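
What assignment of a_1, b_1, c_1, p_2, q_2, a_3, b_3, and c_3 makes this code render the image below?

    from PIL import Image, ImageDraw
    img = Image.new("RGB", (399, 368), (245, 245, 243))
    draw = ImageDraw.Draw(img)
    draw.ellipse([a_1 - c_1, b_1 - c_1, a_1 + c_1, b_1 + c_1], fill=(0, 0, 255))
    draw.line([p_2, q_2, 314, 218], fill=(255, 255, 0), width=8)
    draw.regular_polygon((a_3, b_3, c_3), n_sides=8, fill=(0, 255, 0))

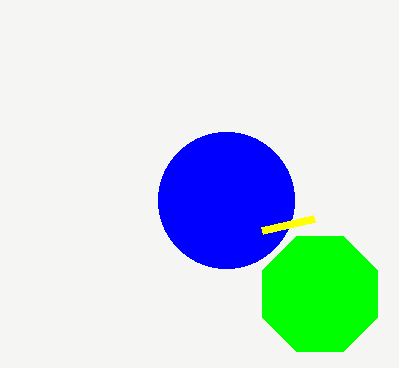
a_1 = 226, b_1 = 200, c_1 = 68, p_2 = 262, q_2 = 230, a_3 = 320, b_3 = 294, c_3 = 62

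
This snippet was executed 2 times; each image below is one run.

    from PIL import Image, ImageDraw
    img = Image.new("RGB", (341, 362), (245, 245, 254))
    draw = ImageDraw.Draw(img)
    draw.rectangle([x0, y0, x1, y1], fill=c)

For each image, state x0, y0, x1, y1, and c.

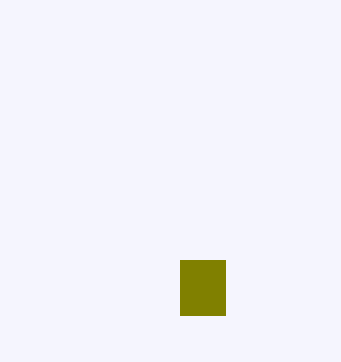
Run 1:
x0 = 180; y0 = 260; x1 = 225; y1 = 315; c = 'olive'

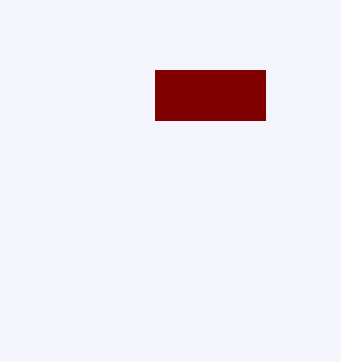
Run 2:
x0 = 155
y0 = 70
x1 = 265
y1 = 120
c = 'maroon'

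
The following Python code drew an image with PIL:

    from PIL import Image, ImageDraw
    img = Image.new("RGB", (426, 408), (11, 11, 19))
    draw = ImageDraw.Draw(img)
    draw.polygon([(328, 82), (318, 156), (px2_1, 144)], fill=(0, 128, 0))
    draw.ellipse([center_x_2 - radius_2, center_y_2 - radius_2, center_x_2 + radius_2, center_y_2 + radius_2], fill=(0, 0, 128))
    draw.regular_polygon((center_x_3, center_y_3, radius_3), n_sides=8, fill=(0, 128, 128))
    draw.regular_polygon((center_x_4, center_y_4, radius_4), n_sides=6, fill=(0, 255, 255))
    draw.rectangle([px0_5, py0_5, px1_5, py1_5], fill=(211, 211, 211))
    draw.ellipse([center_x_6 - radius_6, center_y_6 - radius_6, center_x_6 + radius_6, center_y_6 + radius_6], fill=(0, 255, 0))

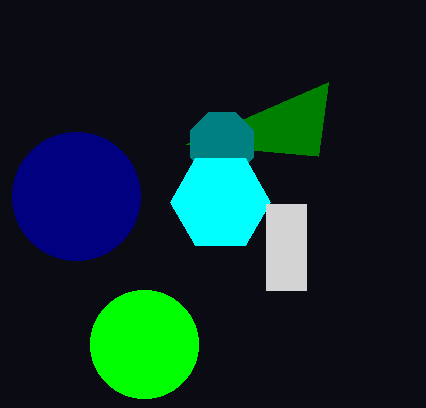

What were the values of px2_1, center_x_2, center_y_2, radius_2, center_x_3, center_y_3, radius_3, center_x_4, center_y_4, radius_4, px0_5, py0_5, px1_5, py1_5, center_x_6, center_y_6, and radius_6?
px2_1 = 186; center_x_2 = 76; center_y_2 = 196; radius_2 = 64; center_x_3 = 222; center_y_3 = 144; radius_3 = 34; center_x_4 = 220; center_y_4 = 202; radius_4 = 50; px0_5 = 266; py0_5 = 204; px1_5 = 306; py1_5 = 290; center_x_6 = 144; center_y_6 = 344; radius_6 = 54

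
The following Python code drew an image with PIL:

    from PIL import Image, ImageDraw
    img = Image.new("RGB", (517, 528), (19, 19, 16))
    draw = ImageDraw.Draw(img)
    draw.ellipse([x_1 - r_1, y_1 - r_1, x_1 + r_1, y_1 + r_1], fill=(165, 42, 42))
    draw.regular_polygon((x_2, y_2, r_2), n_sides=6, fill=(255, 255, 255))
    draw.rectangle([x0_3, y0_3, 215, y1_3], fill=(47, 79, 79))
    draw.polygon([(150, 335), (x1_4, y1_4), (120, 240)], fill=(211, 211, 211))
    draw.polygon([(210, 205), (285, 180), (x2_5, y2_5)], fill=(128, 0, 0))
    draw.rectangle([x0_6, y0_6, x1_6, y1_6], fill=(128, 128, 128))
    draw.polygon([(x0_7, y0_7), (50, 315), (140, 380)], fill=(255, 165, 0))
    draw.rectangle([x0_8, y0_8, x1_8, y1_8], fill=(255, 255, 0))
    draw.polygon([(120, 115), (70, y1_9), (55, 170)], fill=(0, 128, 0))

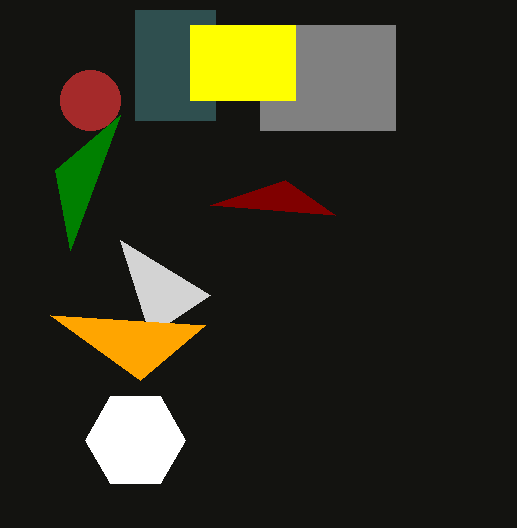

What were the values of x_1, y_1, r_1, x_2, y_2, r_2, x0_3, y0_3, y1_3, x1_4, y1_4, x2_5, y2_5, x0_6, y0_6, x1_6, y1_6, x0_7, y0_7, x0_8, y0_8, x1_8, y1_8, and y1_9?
x_1 = 90
y_1 = 100
r_1 = 30
x_2 = 135
y_2 = 440
r_2 = 50
x0_3 = 135
y0_3 = 10
y1_3 = 120
x1_4 = 210
y1_4 = 295
x2_5 = 335
y2_5 = 215
x0_6 = 260
y0_6 = 25
x1_6 = 395
y1_6 = 130
x0_7 = 205
y0_7 = 325
x0_8 = 190
y0_8 = 25
x1_8 = 295
y1_8 = 100
y1_9 = 250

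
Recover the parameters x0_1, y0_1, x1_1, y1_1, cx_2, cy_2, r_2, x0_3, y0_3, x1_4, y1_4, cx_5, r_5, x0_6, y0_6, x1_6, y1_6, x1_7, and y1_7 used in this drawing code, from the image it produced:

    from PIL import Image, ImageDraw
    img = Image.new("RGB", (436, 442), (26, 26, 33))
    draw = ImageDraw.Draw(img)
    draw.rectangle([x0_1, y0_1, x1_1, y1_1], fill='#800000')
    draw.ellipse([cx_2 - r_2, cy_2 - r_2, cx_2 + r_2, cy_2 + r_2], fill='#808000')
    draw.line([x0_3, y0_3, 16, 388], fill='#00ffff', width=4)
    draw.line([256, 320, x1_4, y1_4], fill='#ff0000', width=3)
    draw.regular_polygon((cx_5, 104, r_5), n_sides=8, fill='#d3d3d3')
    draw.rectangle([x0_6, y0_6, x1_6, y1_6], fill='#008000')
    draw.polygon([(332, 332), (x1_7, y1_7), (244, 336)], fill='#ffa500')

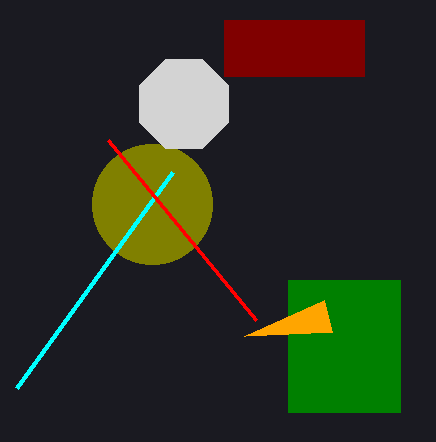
x0_1 = 224; y0_1 = 20; x1_1 = 364; y1_1 = 76; cx_2 = 152; cy_2 = 204; r_2 = 60; x0_3 = 172; y0_3 = 172; x1_4 = 108; y1_4 = 140; cx_5 = 184; r_5 = 48; x0_6 = 288; y0_6 = 280; x1_6 = 400; y1_6 = 412; x1_7 = 324; y1_7 = 300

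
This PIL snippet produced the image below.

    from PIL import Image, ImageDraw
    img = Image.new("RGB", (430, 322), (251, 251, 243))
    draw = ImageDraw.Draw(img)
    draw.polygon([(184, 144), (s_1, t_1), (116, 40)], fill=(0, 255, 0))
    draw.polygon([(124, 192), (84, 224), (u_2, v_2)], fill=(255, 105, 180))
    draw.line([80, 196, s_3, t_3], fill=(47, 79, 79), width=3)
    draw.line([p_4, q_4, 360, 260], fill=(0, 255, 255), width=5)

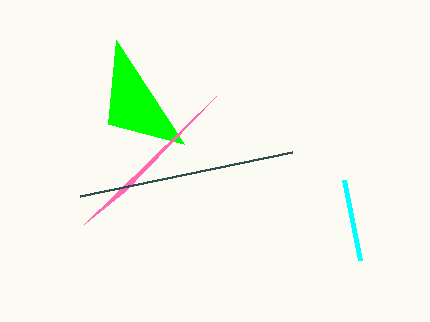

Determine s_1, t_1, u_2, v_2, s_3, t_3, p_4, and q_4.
s_1 = 108, t_1 = 124, u_2 = 216, v_2 = 96, s_3 = 292, t_3 = 152, p_4 = 344, q_4 = 180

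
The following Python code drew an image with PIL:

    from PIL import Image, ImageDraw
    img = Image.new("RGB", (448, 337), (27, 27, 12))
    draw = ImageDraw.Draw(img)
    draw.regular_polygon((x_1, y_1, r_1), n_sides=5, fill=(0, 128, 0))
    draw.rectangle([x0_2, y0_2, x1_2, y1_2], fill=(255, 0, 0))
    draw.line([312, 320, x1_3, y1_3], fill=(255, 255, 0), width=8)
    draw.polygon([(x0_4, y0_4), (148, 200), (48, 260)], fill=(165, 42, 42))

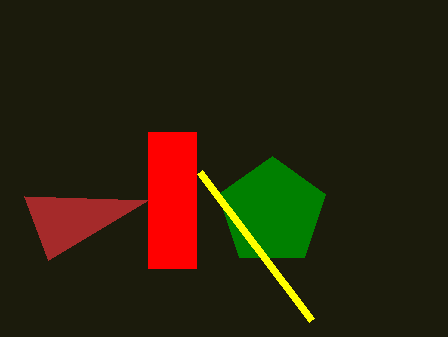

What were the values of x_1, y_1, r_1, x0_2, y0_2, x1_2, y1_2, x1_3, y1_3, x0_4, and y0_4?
x_1 = 272; y_1 = 212; r_1 = 56; x0_2 = 148; y0_2 = 132; x1_2 = 196; y1_2 = 268; x1_3 = 200; y1_3 = 172; x0_4 = 24; y0_4 = 196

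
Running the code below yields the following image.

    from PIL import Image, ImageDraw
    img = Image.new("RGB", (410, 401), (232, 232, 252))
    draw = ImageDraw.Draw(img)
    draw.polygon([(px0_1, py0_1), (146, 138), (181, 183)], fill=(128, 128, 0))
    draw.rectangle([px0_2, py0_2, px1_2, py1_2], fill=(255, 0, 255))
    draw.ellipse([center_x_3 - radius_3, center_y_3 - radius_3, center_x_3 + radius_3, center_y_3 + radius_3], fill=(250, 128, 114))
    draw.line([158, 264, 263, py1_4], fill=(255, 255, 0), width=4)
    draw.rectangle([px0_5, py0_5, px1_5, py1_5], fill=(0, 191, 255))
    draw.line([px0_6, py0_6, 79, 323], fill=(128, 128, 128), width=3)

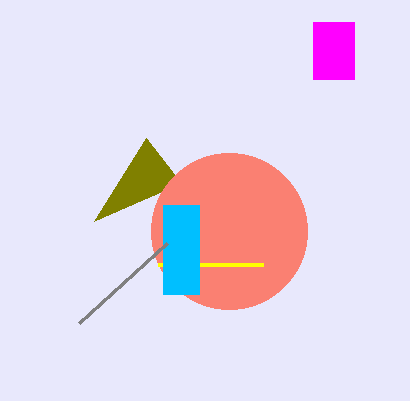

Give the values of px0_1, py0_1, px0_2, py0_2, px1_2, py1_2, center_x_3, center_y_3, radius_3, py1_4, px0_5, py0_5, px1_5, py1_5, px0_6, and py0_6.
px0_1 = 94, py0_1 = 221, px0_2 = 313, py0_2 = 22, px1_2 = 354, py1_2 = 79, center_x_3 = 229, center_y_3 = 231, radius_3 = 78, py1_4 = 264, px0_5 = 163, py0_5 = 205, px1_5 = 199, py1_5 = 294, px0_6 = 167, py0_6 = 243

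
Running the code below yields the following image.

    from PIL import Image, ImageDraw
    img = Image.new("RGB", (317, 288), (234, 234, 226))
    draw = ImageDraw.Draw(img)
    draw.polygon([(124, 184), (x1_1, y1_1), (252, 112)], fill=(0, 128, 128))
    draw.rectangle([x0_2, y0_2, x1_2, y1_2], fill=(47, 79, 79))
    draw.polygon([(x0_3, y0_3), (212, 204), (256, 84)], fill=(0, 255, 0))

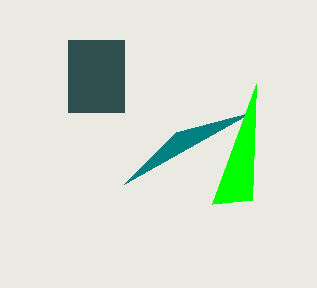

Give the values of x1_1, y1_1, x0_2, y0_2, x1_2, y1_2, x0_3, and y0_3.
x1_1 = 176, y1_1 = 132, x0_2 = 68, y0_2 = 40, x1_2 = 124, y1_2 = 112, x0_3 = 252, y0_3 = 200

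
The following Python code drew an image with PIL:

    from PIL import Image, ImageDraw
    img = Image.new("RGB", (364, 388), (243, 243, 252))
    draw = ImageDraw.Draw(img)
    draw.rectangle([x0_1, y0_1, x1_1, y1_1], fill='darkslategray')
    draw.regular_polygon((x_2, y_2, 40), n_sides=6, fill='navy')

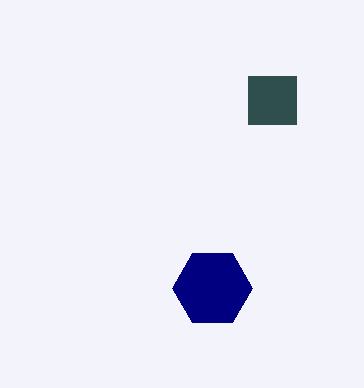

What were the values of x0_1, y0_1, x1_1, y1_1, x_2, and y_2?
x0_1 = 248
y0_1 = 76
x1_1 = 296
y1_1 = 124
x_2 = 212
y_2 = 288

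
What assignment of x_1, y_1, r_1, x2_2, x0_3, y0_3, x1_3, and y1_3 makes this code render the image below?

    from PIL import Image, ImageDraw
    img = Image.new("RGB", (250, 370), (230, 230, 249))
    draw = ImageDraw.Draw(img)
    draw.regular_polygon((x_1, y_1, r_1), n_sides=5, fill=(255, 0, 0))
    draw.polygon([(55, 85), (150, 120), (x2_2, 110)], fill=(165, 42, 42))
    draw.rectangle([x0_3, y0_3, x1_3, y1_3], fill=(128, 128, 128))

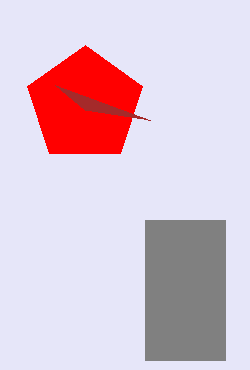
x_1 = 85
y_1 = 105
r_1 = 60
x2_2 = 85
x0_3 = 145
y0_3 = 220
x1_3 = 225
y1_3 = 360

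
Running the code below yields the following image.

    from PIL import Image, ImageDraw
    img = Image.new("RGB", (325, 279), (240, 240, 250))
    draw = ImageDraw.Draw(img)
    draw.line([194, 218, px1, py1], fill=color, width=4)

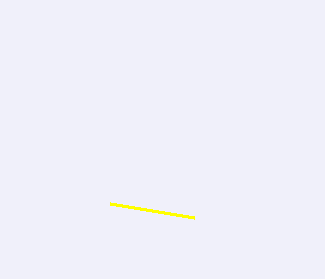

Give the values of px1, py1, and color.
px1 = 110, py1 = 204, color = 'yellow'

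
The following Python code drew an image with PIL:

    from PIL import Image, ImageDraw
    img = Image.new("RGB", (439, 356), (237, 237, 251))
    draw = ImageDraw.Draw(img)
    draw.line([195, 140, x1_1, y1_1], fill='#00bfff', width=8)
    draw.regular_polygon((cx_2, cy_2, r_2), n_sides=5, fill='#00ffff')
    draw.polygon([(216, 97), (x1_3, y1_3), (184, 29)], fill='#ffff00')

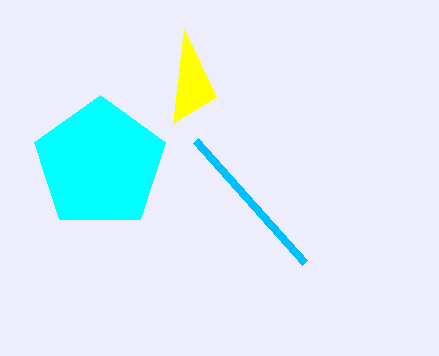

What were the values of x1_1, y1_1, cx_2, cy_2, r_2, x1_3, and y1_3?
x1_1 = 304
y1_1 = 262
cx_2 = 100
cy_2 = 164
r_2 = 69
x1_3 = 173
y1_3 = 123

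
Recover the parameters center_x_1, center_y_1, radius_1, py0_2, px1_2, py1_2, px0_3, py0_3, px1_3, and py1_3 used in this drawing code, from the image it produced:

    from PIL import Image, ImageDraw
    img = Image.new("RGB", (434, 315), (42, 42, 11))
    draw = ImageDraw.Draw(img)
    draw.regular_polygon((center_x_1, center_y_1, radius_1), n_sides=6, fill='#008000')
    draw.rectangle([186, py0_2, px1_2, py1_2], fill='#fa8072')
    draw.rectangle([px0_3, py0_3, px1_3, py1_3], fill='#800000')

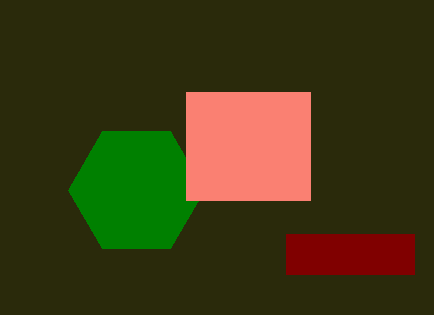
center_x_1 = 136
center_y_1 = 190
radius_1 = 68
py0_2 = 92
px1_2 = 310
py1_2 = 200
px0_3 = 286
py0_3 = 234
px1_3 = 414
py1_3 = 274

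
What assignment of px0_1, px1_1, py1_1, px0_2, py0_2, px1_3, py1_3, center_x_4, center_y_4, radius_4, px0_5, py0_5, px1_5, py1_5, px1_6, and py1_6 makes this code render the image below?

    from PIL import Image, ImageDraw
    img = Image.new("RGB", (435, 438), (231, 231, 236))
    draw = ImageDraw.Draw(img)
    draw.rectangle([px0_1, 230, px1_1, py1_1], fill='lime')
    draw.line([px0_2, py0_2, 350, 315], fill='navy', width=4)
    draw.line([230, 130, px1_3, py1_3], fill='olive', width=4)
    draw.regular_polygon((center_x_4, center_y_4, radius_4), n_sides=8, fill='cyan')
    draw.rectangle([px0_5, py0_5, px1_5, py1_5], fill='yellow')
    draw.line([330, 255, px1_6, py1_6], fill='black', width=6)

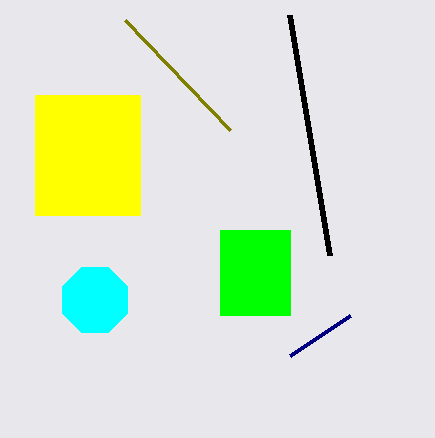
px0_1 = 220
px1_1 = 290
py1_1 = 315
px0_2 = 290
py0_2 = 355
px1_3 = 125
py1_3 = 20
center_x_4 = 95
center_y_4 = 300
radius_4 = 35
px0_5 = 35
py0_5 = 95
px1_5 = 140
py1_5 = 215
px1_6 = 290
py1_6 = 15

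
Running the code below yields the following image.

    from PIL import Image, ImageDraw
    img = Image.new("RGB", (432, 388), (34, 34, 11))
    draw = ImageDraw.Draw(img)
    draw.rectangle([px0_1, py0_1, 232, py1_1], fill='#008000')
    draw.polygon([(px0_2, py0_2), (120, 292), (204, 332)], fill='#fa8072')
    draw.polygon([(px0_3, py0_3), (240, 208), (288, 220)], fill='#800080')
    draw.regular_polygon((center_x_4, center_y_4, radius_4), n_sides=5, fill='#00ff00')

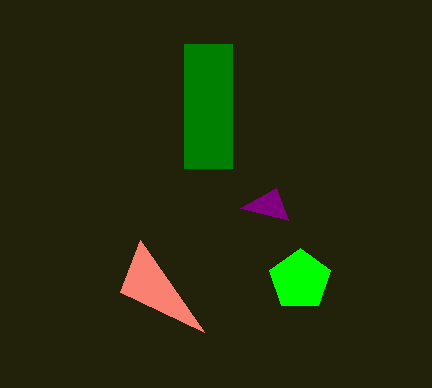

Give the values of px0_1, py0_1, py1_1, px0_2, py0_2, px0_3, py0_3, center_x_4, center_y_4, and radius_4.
px0_1 = 184; py0_1 = 44; py1_1 = 168; px0_2 = 140; py0_2 = 240; px0_3 = 276; py0_3 = 188; center_x_4 = 300; center_y_4 = 280; radius_4 = 32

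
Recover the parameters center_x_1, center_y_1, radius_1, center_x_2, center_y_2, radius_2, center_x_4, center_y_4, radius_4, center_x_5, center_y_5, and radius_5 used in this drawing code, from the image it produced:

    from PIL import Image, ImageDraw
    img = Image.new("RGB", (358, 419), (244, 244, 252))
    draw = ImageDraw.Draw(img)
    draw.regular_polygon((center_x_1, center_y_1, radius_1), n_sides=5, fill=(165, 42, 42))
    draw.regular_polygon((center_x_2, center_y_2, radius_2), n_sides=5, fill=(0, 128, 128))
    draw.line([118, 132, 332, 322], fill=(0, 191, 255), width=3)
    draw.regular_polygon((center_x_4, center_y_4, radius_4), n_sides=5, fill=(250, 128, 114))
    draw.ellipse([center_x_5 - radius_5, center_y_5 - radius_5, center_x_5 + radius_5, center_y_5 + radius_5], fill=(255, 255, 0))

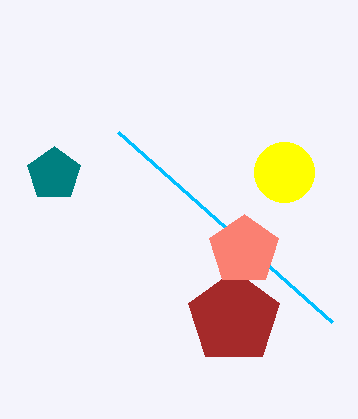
center_x_1 = 234; center_y_1 = 318; radius_1 = 48; center_x_2 = 54; center_y_2 = 174; radius_2 = 28; center_x_4 = 244; center_y_4 = 250; radius_4 = 36; center_x_5 = 284; center_y_5 = 172; radius_5 = 30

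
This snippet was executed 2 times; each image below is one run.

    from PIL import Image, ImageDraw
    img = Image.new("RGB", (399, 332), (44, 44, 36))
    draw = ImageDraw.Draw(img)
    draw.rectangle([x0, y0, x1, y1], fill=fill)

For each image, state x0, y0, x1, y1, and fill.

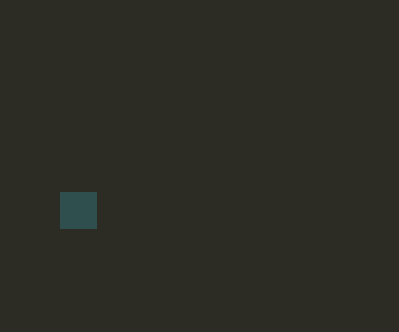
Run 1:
x0 = 60; y0 = 192; x1 = 96; y1 = 228; fill = 'darkslategray'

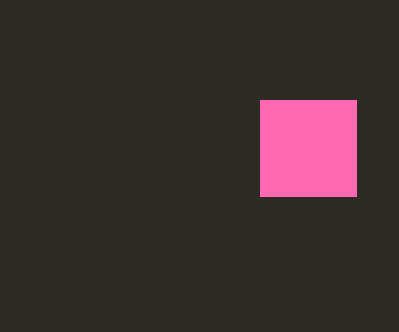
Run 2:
x0 = 260
y0 = 100
x1 = 356
y1 = 196
fill = 'hotpink'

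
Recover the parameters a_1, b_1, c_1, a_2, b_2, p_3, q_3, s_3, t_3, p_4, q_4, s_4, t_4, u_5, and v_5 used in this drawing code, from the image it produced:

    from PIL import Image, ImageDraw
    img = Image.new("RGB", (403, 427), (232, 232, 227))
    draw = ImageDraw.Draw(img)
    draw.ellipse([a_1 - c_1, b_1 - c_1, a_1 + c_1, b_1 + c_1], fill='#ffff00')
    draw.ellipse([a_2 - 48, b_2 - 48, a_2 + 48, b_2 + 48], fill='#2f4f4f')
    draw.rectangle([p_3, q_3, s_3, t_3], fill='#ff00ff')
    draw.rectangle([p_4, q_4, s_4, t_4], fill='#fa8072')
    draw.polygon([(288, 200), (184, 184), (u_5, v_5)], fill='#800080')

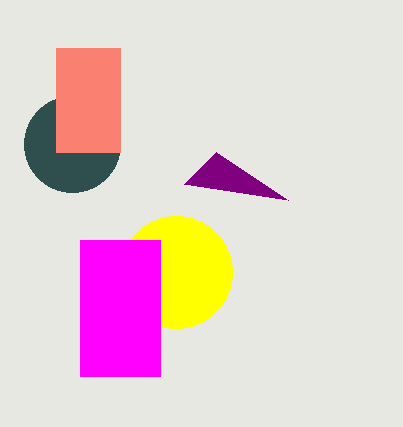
a_1 = 176; b_1 = 272; c_1 = 56; a_2 = 72; b_2 = 144; p_3 = 80; q_3 = 240; s_3 = 160; t_3 = 376; p_4 = 56; q_4 = 48; s_4 = 120; t_4 = 152; u_5 = 216; v_5 = 152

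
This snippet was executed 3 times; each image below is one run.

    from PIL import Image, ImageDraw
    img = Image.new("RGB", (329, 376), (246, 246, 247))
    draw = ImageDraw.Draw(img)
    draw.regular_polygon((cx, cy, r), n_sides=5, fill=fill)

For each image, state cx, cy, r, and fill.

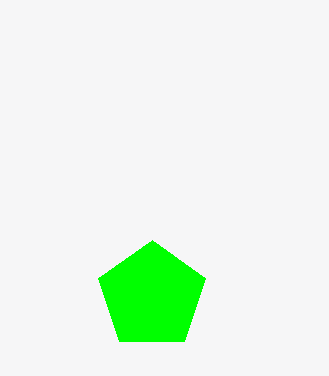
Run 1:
cx = 152; cy = 296; r = 56; fill = 'lime'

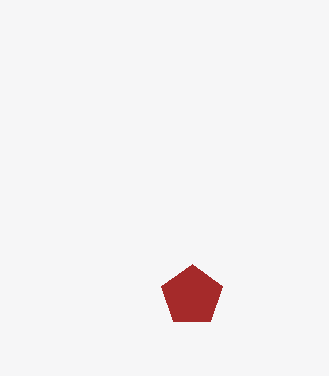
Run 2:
cx = 192; cy = 296; r = 32; fill = 'brown'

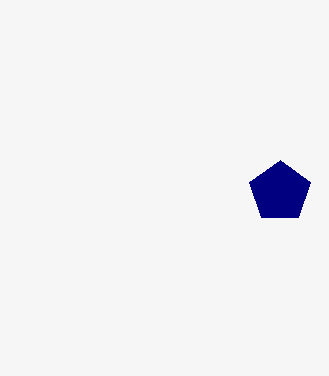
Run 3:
cx = 280, cy = 192, r = 32, fill = 'navy'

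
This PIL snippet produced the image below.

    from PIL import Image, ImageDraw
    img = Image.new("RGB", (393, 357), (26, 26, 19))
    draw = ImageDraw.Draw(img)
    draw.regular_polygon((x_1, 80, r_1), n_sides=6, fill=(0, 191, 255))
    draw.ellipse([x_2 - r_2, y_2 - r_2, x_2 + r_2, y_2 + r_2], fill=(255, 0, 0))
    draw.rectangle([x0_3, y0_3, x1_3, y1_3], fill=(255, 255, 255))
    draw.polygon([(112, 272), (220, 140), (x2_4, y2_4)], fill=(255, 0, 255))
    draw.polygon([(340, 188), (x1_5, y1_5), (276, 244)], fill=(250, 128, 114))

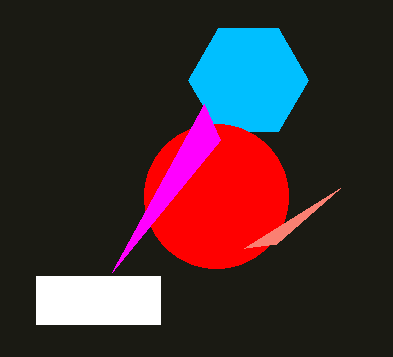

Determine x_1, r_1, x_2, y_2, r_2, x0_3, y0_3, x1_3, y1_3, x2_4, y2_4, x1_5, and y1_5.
x_1 = 248, r_1 = 60, x_2 = 216, y_2 = 196, r_2 = 72, x0_3 = 36, y0_3 = 276, x1_3 = 160, y1_3 = 324, x2_4 = 204, y2_4 = 104, x1_5 = 244, y1_5 = 248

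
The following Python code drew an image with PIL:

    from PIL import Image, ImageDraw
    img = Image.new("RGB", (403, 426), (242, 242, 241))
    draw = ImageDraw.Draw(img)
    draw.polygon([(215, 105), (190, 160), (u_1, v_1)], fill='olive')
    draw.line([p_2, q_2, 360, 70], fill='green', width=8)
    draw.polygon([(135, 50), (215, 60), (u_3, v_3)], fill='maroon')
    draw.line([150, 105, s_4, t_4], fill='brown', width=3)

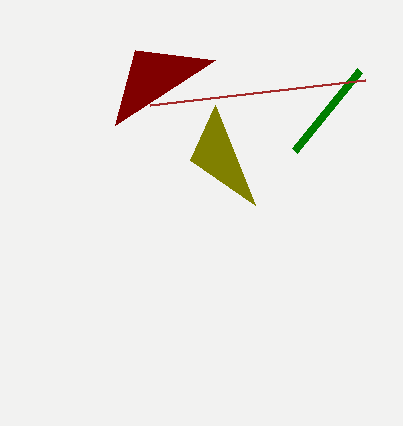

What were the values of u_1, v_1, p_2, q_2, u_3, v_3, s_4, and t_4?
u_1 = 255, v_1 = 205, p_2 = 295, q_2 = 150, u_3 = 115, v_3 = 125, s_4 = 365, t_4 = 80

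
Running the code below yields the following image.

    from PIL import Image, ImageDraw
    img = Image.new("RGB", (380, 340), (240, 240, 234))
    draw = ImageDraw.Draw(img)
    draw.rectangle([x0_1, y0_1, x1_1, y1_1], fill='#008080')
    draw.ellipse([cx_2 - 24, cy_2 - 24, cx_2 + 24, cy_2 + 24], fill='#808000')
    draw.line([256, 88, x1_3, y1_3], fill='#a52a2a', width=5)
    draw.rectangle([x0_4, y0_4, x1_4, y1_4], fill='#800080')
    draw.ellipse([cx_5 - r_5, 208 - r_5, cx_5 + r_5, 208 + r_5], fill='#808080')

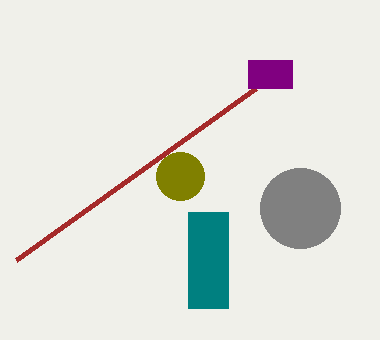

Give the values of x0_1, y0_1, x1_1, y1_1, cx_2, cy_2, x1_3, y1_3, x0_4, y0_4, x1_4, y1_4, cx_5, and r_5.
x0_1 = 188; y0_1 = 212; x1_1 = 228; y1_1 = 308; cx_2 = 180; cy_2 = 176; x1_3 = 16; y1_3 = 260; x0_4 = 248; y0_4 = 60; x1_4 = 292; y1_4 = 88; cx_5 = 300; r_5 = 40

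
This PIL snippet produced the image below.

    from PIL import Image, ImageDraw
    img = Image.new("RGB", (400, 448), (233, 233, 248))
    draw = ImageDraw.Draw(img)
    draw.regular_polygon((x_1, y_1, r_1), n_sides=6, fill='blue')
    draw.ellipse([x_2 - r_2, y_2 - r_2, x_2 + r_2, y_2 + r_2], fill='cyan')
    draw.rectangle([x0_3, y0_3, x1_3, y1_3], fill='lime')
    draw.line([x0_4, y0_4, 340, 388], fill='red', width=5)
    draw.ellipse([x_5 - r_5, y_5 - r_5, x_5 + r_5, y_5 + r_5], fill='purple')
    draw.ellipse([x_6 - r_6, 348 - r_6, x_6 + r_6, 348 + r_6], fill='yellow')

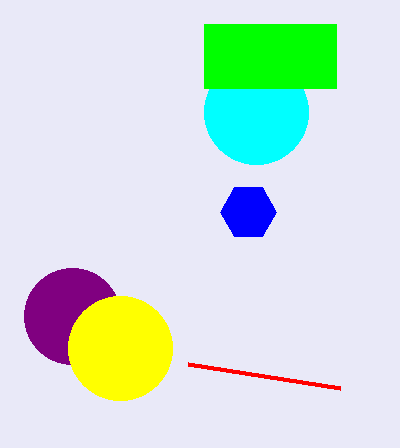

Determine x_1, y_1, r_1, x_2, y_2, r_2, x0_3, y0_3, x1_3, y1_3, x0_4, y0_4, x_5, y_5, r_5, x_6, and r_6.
x_1 = 248
y_1 = 212
r_1 = 28
x_2 = 256
y_2 = 112
r_2 = 52
x0_3 = 204
y0_3 = 24
x1_3 = 336
y1_3 = 88
x0_4 = 188
y0_4 = 364
x_5 = 72
y_5 = 316
r_5 = 48
x_6 = 120
r_6 = 52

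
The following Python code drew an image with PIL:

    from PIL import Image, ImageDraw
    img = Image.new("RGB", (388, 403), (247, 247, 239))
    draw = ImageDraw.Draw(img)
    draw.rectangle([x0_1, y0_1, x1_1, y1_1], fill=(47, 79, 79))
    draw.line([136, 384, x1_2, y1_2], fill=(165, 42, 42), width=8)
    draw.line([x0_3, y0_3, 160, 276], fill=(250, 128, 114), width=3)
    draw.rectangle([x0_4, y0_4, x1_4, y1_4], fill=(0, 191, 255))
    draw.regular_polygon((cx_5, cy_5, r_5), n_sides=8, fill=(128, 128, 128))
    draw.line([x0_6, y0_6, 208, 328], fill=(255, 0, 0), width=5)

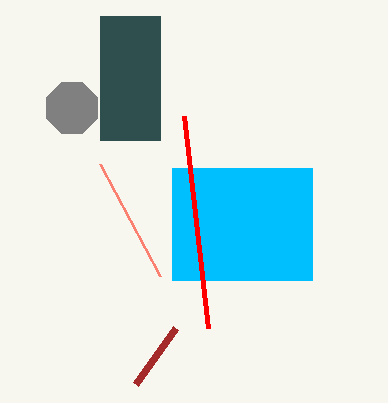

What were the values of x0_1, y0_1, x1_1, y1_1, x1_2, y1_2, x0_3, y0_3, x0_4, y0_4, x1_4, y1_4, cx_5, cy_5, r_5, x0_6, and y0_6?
x0_1 = 100
y0_1 = 16
x1_1 = 160
y1_1 = 140
x1_2 = 176
y1_2 = 328
x0_3 = 100
y0_3 = 164
x0_4 = 172
y0_4 = 168
x1_4 = 312
y1_4 = 280
cx_5 = 72
cy_5 = 108
r_5 = 28
x0_6 = 184
y0_6 = 116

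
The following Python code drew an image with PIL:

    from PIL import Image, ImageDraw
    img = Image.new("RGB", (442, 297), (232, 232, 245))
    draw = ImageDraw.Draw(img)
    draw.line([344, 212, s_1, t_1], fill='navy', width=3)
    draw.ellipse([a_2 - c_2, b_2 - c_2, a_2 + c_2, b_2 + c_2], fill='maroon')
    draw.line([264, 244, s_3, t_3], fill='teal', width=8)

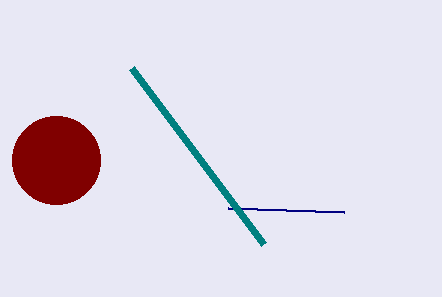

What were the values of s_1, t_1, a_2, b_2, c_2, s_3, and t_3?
s_1 = 228; t_1 = 208; a_2 = 56; b_2 = 160; c_2 = 44; s_3 = 132; t_3 = 68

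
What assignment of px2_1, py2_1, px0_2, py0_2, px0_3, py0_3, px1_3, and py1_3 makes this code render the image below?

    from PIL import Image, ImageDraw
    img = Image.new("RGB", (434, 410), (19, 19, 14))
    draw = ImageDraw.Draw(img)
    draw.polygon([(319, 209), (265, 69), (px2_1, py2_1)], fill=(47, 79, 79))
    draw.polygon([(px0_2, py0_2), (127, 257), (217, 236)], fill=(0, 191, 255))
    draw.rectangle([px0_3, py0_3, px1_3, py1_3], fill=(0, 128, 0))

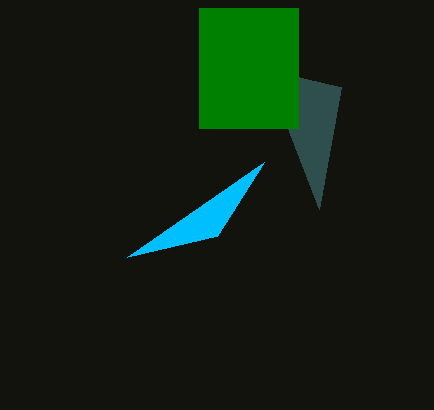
px2_1 = 341
py2_1 = 87
px0_2 = 264
py0_2 = 162
px0_3 = 199
py0_3 = 8
px1_3 = 298
py1_3 = 128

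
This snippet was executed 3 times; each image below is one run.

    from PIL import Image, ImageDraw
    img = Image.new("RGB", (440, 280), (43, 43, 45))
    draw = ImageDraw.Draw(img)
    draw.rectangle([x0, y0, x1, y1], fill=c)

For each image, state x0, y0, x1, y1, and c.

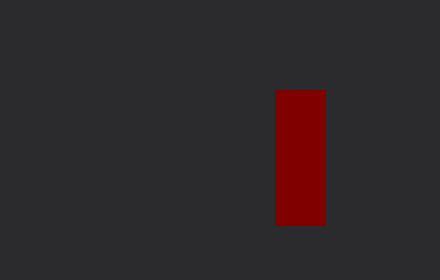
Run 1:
x0 = 275; y0 = 90; x1 = 325; y1 = 225; c = 'maroon'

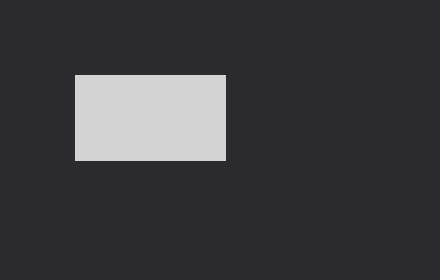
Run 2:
x0 = 75
y0 = 75
x1 = 225
y1 = 160
c = 'lightgray'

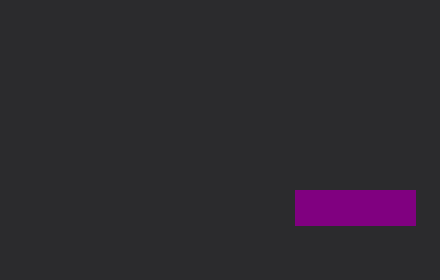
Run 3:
x0 = 295, y0 = 190, x1 = 415, y1 = 225, c = 'purple'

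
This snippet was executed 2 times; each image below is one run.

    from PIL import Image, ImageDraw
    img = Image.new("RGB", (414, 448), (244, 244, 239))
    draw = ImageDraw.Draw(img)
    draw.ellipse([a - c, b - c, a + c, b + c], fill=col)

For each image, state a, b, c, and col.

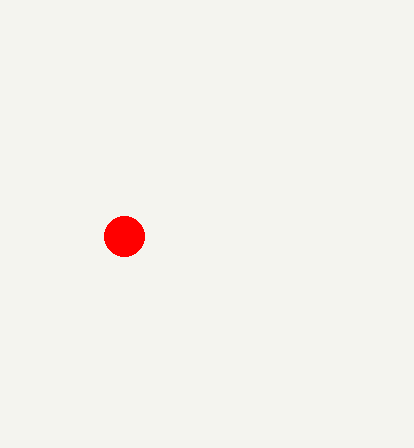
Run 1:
a = 124
b = 236
c = 20
col = 'red'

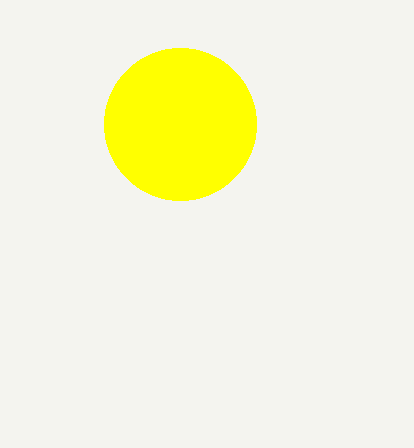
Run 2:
a = 180, b = 124, c = 76, col = 'yellow'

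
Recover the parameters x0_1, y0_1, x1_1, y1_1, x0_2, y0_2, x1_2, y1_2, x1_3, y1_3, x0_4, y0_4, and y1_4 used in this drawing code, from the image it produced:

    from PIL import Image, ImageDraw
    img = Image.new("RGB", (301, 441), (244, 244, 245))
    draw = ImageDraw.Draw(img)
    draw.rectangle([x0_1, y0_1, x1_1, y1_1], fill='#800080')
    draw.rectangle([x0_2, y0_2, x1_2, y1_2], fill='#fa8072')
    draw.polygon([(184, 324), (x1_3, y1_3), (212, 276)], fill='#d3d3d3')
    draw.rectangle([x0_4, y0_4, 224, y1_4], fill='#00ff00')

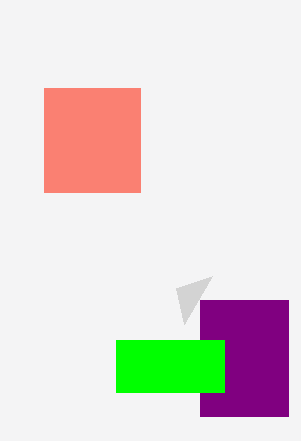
x0_1 = 200; y0_1 = 300; x1_1 = 288; y1_1 = 416; x0_2 = 44; y0_2 = 88; x1_2 = 140; y1_2 = 192; x1_3 = 176; y1_3 = 288; x0_4 = 116; y0_4 = 340; y1_4 = 392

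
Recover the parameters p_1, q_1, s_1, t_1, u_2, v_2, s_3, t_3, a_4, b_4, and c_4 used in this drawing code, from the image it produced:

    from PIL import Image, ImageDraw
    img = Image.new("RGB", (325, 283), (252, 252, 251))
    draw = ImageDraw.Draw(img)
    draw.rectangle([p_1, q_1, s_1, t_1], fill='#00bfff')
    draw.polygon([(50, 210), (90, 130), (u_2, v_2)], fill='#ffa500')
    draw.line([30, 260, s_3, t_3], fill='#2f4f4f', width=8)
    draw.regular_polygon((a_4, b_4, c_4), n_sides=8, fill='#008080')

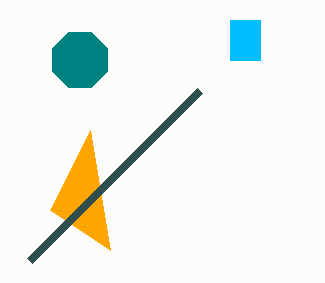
p_1 = 230, q_1 = 20, s_1 = 260, t_1 = 60, u_2 = 110, v_2 = 250, s_3 = 200, t_3 = 90, a_4 = 80, b_4 = 60, c_4 = 30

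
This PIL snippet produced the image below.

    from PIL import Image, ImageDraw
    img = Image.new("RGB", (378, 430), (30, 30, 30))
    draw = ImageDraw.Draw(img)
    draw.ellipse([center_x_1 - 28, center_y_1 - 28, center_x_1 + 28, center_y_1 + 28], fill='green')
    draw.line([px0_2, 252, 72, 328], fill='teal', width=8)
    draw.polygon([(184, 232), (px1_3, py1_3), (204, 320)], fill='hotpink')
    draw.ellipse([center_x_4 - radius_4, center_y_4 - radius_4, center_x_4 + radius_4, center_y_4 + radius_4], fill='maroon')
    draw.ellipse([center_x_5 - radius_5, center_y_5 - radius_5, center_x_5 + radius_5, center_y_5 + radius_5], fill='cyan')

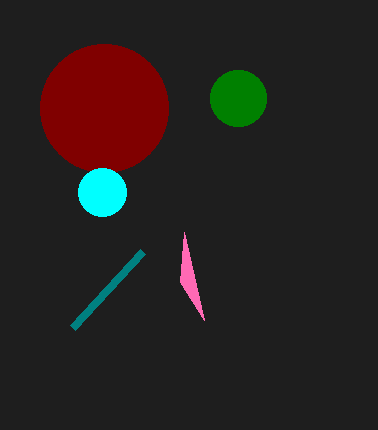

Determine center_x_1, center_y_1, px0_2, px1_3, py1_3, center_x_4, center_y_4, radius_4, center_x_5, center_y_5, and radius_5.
center_x_1 = 238, center_y_1 = 98, px0_2 = 142, px1_3 = 180, py1_3 = 282, center_x_4 = 104, center_y_4 = 108, radius_4 = 64, center_x_5 = 102, center_y_5 = 192, radius_5 = 24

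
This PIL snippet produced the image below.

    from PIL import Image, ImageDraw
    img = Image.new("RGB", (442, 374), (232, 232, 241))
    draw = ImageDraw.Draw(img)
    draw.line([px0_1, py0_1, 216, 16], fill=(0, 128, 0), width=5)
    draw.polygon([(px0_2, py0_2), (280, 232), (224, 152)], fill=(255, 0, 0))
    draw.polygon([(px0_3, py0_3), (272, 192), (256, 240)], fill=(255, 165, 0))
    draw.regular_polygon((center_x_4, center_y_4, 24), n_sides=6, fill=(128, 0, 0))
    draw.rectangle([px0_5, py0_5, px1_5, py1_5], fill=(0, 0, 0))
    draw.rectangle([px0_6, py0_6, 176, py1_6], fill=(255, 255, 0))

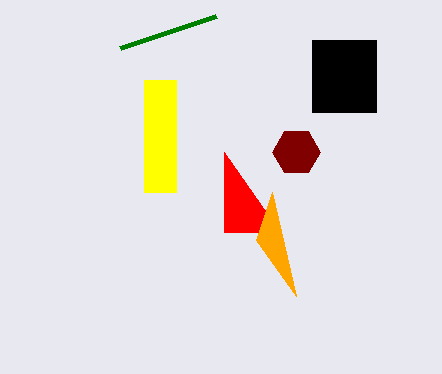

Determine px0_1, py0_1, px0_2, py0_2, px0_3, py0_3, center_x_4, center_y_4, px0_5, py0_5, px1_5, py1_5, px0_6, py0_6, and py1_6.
px0_1 = 120, py0_1 = 48, px0_2 = 224, py0_2 = 232, px0_3 = 296, py0_3 = 296, center_x_4 = 296, center_y_4 = 152, px0_5 = 312, py0_5 = 40, px1_5 = 376, py1_5 = 112, px0_6 = 144, py0_6 = 80, py1_6 = 192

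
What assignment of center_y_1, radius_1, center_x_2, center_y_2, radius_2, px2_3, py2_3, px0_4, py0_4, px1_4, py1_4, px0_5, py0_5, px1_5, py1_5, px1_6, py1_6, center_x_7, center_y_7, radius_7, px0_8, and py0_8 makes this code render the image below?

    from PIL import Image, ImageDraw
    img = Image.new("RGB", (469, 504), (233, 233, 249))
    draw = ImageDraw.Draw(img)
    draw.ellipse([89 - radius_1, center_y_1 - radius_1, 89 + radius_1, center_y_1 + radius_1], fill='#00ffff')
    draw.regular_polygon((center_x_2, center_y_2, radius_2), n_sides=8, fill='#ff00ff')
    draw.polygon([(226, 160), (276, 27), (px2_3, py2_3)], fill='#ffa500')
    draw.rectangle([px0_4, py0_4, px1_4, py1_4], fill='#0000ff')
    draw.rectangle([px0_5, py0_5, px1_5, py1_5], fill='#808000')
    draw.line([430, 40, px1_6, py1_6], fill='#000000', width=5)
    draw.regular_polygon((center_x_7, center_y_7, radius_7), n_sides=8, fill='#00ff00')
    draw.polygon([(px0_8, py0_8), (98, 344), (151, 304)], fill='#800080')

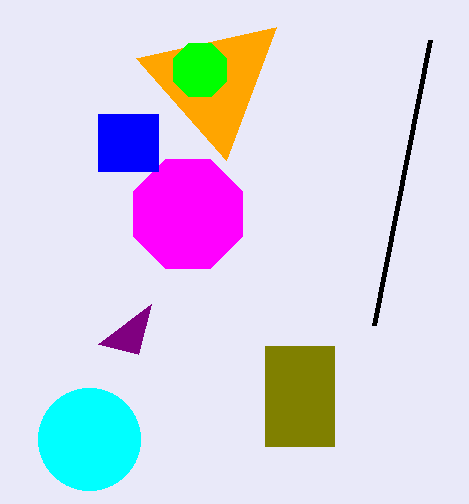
center_y_1 = 439; radius_1 = 51; center_x_2 = 188; center_y_2 = 214; radius_2 = 59; px2_3 = 136; py2_3 = 58; px0_4 = 98; py0_4 = 114; px1_4 = 158; py1_4 = 171; px0_5 = 265; py0_5 = 346; px1_5 = 334; py1_5 = 446; px1_6 = 374; py1_6 = 325; center_x_7 = 200; center_y_7 = 70; radius_7 = 29; px0_8 = 138; py0_8 = 354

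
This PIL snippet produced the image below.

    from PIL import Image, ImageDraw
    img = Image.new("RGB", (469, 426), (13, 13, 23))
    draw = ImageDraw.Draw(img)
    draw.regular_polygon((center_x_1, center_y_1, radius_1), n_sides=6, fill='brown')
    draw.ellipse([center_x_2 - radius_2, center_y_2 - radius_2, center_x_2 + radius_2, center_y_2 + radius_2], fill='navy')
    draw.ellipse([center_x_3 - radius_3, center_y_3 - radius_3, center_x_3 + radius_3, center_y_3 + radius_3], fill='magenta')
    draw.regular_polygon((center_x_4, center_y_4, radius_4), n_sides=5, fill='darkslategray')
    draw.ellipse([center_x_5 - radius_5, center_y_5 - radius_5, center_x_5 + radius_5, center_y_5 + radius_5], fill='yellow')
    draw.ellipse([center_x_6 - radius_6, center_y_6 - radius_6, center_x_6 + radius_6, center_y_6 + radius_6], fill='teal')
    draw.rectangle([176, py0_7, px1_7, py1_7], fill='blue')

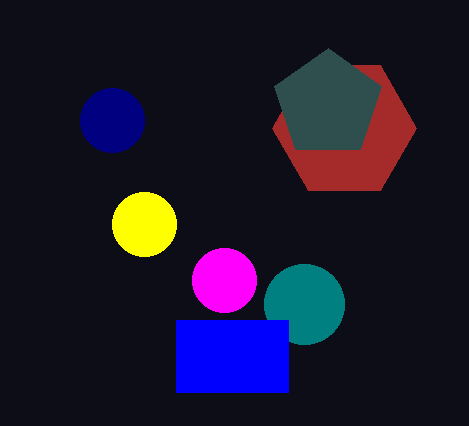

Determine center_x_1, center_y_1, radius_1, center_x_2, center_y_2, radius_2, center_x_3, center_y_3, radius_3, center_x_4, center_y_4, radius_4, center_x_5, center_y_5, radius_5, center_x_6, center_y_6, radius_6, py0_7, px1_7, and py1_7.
center_x_1 = 344
center_y_1 = 128
radius_1 = 72
center_x_2 = 112
center_y_2 = 120
radius_2 = 32
center_x_3 = 224
center_y_3 = 280
radius_3 = 32
center_x_4 = 328
center_y_4 = 104
radius_4 = 56
center_x_5 = 144
center_y_5 = 224
radius_5 = 32
center_x_6 = 304
center_y_6 = 304
radius_6 = 40
py0_7 = 320
px1_7 = 288
py1_7 = 392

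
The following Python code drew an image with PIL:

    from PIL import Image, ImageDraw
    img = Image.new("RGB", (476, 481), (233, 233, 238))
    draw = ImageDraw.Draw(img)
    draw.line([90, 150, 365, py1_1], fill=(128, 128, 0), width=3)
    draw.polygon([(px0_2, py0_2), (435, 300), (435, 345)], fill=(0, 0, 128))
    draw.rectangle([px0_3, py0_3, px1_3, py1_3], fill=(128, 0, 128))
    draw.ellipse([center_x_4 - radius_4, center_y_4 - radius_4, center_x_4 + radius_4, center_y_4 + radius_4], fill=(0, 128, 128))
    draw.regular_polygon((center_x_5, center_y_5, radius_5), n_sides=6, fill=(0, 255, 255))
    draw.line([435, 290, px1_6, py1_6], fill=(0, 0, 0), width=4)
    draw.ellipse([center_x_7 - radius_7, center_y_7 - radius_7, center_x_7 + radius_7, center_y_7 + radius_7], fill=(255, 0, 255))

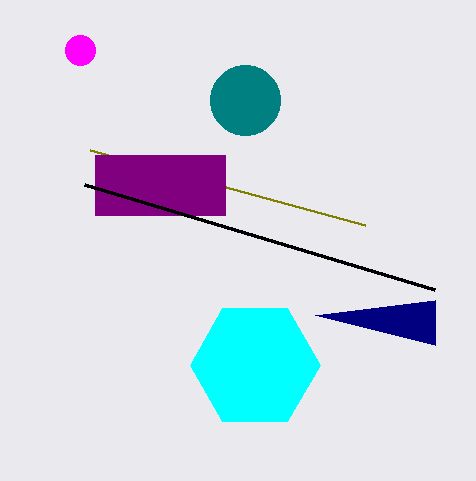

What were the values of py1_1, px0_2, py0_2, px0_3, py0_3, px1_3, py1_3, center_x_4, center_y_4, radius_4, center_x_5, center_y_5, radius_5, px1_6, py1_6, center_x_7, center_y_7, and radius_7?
py1_1 = 225, px0_2 = 315, py0_2 = 315, px0_3 = 95, py0_3 = 155, px1_3 = 225, py1_3 = 215, center_x_4 = 245, center_y_4 = 100, radius_4 = 35, center_x_5 = 255, center_y_5 = 365, radius_5 = 65, px1_6 = 85, py1_6 = 185, center_x_7 = 80, center_y_7 = 50, radius_7 = 15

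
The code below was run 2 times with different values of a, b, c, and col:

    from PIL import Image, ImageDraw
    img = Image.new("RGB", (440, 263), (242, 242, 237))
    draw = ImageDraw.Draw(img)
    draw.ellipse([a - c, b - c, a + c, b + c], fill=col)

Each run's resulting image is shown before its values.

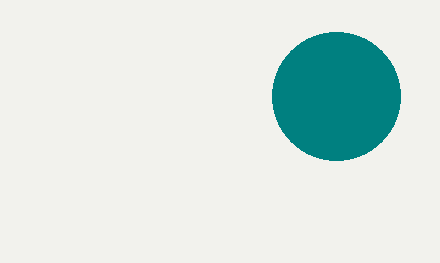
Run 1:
a = 336
b = 96
c = 64
col = 'teal'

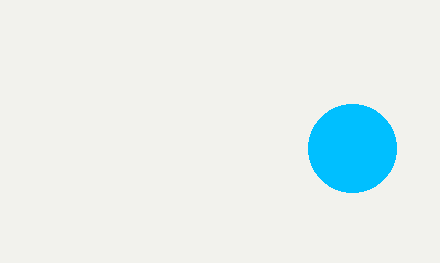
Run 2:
a = 352, b = 148, c = 44, col = 'deepskyblue'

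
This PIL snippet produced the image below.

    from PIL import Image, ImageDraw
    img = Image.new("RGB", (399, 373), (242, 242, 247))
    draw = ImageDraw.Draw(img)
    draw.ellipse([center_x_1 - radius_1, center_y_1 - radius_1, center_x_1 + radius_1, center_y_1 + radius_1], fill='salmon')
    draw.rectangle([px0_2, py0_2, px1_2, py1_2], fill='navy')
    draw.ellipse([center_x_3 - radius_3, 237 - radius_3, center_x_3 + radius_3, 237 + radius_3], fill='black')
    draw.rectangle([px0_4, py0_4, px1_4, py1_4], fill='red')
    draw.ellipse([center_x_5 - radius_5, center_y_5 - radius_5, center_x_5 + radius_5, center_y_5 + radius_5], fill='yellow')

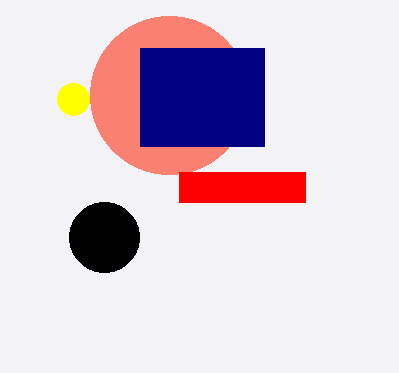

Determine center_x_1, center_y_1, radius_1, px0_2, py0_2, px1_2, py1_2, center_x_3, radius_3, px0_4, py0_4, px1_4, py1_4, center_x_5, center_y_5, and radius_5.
center_x_1 = 169; center_y_1 = 95; radius_1 = 79; px0_2 = 140; py0_2 = 48; px1_2 = 264; py1_2 = 146; center_x_3 = 104; radius_3 = 35; px0_4 = 179; py0_4 = 172; px1_4 = 305; py1_4 = 202; center_x_5 = 73; center_y_5 = 99; radius_5 = 16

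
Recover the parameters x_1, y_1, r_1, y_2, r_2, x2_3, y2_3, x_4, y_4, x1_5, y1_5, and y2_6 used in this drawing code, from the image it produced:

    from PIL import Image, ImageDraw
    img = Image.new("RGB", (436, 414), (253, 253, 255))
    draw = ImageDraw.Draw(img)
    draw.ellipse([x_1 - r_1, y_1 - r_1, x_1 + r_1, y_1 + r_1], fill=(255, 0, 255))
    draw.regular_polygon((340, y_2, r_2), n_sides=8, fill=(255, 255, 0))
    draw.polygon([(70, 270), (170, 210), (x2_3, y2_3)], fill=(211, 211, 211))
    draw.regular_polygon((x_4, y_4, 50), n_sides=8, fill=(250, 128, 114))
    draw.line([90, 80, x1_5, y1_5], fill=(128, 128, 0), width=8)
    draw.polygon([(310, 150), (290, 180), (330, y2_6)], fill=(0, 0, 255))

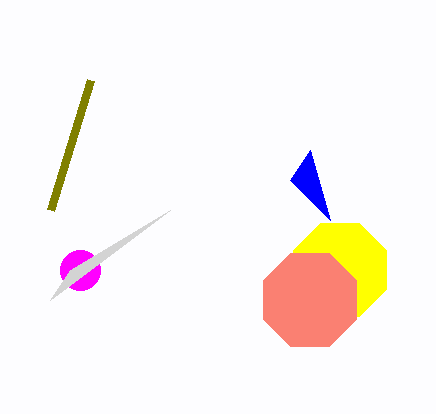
x_1 = 80, y_1 = 270, r_1 = 20, y_2 = 270, r_2 = 50, x2_3 = 50, y2_3 = 300, x_4 = 310, y_4 = 300, x1_5 = 50, y1_5 = 210, y2_6 = 220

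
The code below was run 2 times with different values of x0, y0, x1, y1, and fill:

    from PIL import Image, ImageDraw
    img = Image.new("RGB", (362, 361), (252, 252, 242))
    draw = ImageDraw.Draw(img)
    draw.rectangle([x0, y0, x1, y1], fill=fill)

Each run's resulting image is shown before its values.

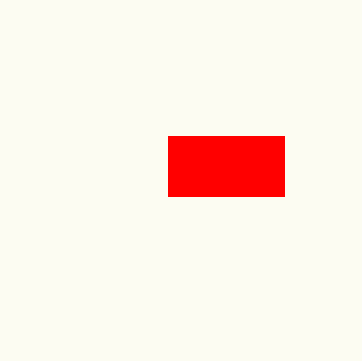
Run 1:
x0 = 168, y0 = 136, x1 = 284, y1 = 196, fill = 'red'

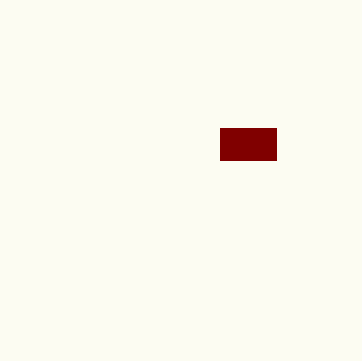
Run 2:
x0 = 220, y0 = 128, x1 = 276, y1 = 160, fill = 'maroon'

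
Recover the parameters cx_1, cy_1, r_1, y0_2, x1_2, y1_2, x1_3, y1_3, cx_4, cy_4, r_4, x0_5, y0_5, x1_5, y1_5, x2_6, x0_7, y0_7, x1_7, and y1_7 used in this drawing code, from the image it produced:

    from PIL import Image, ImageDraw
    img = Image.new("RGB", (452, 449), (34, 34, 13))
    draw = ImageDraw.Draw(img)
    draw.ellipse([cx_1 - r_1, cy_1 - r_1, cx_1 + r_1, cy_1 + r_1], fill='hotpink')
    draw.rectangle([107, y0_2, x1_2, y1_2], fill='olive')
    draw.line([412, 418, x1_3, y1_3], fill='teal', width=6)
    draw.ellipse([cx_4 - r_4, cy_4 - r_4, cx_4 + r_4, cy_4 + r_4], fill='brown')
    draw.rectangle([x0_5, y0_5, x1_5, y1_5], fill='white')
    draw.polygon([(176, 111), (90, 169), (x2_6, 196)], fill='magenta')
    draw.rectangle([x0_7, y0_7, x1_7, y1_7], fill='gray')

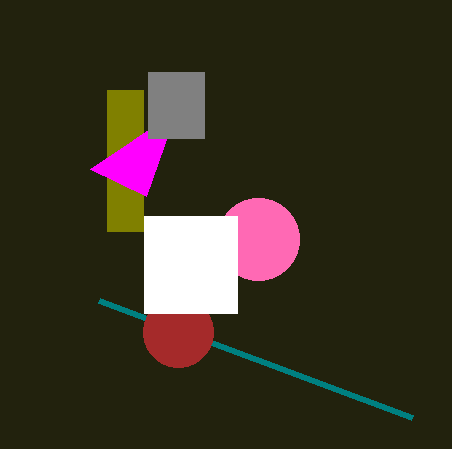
cx_1 = 258; cy_1 = 239; r_1 = 41; y0_2 = 90; x1_2 = 143; y1_2 = 231; x1_3 = 99; y1_3 = 301; cx_4 = 178; cy_4 = 332; r_4 = 35; x0_5 = 144; y0_5 = 216; x1_5 = 237; y1_5 = 313; x2_6 = 146; x0_7 = 148; y0_7 = 72; x1_7 = 204; y1_7 = 138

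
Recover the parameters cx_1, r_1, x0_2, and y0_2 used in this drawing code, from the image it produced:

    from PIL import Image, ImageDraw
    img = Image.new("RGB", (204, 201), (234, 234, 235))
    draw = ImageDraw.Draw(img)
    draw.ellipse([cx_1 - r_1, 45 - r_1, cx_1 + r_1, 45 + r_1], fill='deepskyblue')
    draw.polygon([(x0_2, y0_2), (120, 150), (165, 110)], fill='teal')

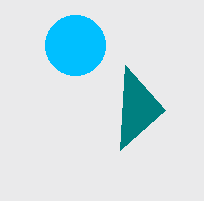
cx_1 = 75
r_1 = 30
x0_2 = 125
y0_2 = 65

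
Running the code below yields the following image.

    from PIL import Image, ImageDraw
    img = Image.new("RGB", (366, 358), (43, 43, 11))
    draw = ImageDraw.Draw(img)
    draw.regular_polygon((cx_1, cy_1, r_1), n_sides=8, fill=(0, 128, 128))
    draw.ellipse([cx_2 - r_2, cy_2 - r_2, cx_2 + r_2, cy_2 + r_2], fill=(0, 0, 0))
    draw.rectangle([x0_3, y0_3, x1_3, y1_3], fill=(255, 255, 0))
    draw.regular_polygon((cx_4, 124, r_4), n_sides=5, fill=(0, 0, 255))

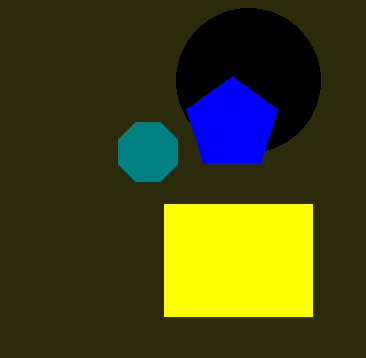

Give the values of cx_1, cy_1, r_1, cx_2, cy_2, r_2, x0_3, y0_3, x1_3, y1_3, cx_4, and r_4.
cx_1 = 148, cy_1 = 152, r_1 = 32, cx_2 = 248, cy_2 = 80, r_2 = 72, x0_3 = 164, y0_3 = 204, x1_3 = 312, y1_3 = 316, cx_4 = 232, r_4 = 48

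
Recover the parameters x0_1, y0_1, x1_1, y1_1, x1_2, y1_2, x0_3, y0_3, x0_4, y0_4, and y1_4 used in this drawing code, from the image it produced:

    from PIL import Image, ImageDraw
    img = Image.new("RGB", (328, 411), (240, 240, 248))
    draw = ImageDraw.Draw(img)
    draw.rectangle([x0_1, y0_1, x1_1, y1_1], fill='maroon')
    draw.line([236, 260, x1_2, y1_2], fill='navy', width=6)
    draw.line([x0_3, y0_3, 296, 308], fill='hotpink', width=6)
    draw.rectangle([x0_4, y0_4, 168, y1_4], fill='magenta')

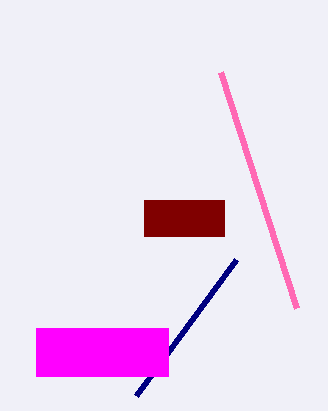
x0_1 = 144; y0_1 = 200; x1_1 = 224; y1_1 = 236; x1_2 = 136; y1_2 = 396; x0_3 = 220; y0_3 = 72; x0_4 = 36; y0_4 = 328; y1_4 = 376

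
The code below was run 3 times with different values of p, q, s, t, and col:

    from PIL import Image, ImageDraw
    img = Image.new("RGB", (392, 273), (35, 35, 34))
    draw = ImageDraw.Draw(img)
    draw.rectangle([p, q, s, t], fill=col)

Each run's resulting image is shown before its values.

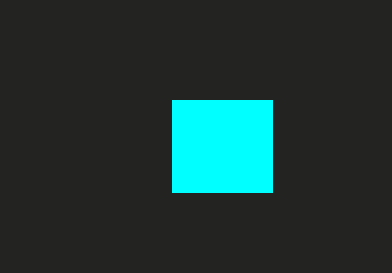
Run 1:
p = 172; q = 100; s = 272; t = 192; col = 'cyan'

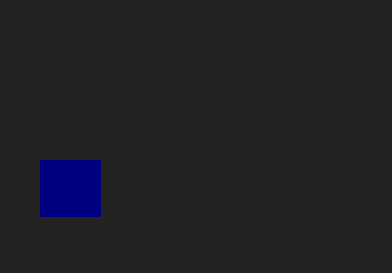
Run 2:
p = 40; q = 160; s = 100; t = 216; col = 'navy'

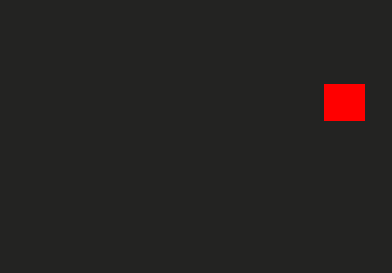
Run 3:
p = 324; q = 84; s = 364; t = 120; col = 'red'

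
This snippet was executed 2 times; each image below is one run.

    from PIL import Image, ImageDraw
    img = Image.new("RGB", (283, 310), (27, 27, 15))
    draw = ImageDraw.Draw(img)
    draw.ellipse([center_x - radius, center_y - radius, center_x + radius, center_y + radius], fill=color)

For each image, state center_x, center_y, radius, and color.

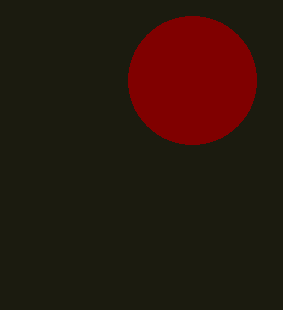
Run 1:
center_x = 192; center_y = 80; radius = 64; color = 'maroon'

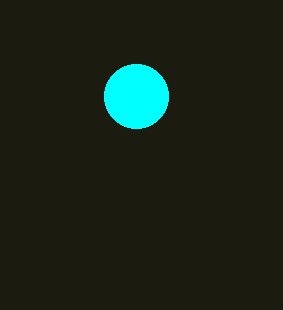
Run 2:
center_x = 136, center_y = 96, radius = 32, color = 'cyan'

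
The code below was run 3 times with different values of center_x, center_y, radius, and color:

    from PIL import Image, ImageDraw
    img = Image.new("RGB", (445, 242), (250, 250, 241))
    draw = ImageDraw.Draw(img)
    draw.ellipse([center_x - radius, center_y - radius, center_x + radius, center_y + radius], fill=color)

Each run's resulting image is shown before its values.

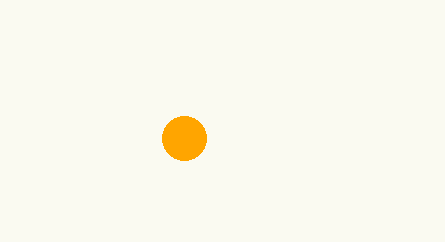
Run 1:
center_x = 184
center_y = 138
radius = 22
color = 'orange'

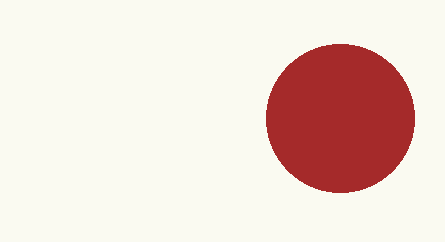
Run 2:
center_x = 340
center_y = 118
radius = 74
color = 'brown'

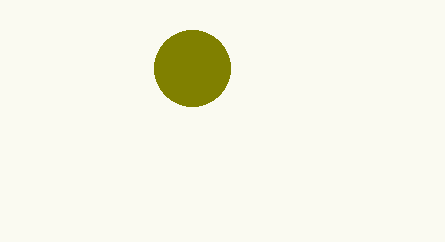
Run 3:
center_x = 192; center_y = 68; radius = 38; color = 'olive'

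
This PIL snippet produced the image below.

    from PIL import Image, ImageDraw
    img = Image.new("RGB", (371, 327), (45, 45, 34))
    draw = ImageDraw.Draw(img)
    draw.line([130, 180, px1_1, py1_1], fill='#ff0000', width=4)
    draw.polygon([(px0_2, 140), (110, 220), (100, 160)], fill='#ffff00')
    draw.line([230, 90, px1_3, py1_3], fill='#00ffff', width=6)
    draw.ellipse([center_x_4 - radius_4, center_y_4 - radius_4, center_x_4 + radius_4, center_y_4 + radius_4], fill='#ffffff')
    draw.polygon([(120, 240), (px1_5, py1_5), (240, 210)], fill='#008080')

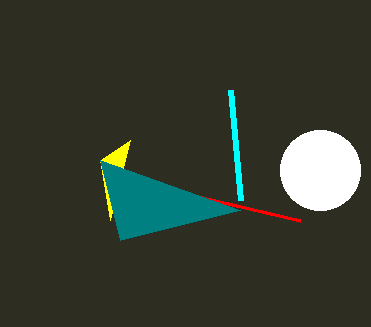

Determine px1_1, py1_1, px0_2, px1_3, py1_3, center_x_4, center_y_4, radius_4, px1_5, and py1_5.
px1_1 = 300; py1_1 = 220; px0_2 = 130; px1_3 = 240; py1_3 = 200; center_x_4 = 320; center_y_4 = 170; radius_4 = 40; px1_5 = 100; py1_5 = 160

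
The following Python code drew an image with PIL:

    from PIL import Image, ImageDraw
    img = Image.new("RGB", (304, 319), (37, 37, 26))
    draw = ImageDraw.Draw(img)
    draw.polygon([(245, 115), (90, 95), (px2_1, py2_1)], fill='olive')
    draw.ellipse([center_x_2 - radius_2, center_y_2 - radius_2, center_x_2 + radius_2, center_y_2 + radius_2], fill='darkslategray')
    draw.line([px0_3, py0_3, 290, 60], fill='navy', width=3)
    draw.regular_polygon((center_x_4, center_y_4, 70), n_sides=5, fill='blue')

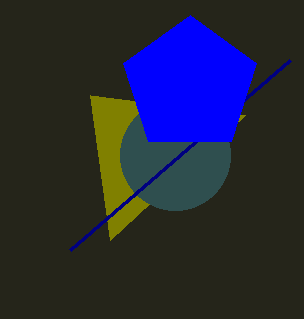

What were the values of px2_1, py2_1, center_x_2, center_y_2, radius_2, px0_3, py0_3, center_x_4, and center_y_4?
px2_1 = 110, py2_1 = 240, center_x_2 = 175, center_y_2 = 155, radius_2 = 55, px0_3 = 70, py0_3 = 250, center_x_4 = 190, center_y_4 = 85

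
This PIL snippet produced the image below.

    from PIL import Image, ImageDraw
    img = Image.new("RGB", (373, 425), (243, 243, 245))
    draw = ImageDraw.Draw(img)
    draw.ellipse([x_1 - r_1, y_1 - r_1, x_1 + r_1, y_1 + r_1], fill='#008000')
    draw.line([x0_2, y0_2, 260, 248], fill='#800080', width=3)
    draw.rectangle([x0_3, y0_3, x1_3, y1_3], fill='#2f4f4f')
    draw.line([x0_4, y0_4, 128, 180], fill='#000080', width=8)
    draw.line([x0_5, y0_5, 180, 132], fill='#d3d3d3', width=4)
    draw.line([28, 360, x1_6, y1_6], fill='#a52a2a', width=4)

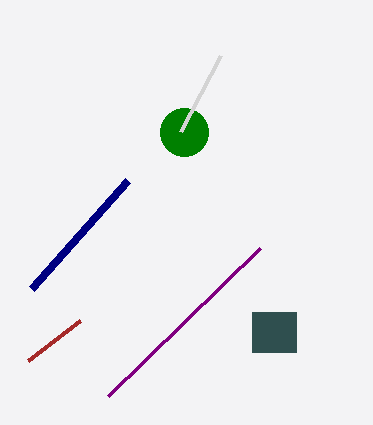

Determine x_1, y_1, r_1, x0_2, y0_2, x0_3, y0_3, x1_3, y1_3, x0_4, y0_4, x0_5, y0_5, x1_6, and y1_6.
x_1 = 184; y_1 = 132; r_1 = 24; x0_2 = 108; y0_2 = 396; x0_3 = 252; y0_3 = 312; x1_3 = 296; y1_3 = 352; x0_4 = 32; y0_4 = 288; x0_5 = 220; y0_5 = 56; x1_6 = 80; y1_6 = 320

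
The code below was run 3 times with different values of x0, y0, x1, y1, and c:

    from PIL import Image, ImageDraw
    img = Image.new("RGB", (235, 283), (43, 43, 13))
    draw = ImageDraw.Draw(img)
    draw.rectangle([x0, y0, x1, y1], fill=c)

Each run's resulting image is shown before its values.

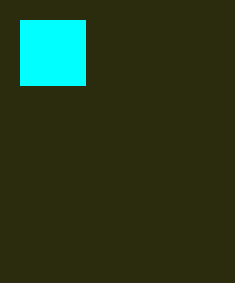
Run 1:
x0 = 20, y0 = 20, x1 = 85, y1 = 85, c = 'cyan'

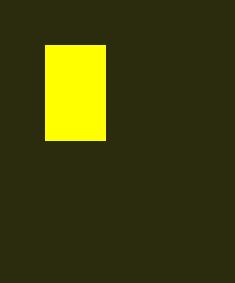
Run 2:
x0 = 45
y0 = 45
x1 = 105
y1 = 140
c = 'yellow'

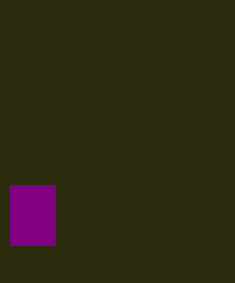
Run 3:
x0 = 10; y0 = 185; x1 = 55; y1 = 245; c = 'purple'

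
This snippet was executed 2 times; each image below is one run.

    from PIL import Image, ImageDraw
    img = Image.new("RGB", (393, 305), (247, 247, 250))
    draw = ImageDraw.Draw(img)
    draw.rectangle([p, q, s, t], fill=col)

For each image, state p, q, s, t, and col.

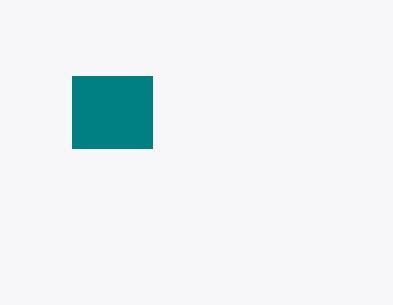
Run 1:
p = 72; q = 76; s = 152; t = 148; col = 'teal'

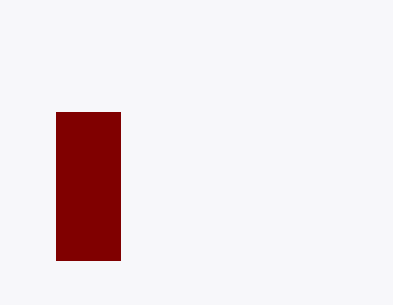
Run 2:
p = 56, q = 112, s = 120, t = 260, col = 'maroon'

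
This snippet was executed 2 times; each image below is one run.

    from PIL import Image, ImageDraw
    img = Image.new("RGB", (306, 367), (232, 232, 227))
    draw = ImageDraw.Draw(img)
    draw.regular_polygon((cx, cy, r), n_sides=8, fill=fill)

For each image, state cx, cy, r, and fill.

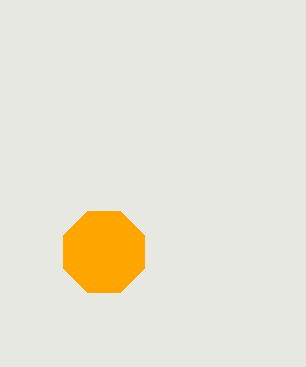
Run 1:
cx = 104; cy = 252; r = 44; fill = 'orange'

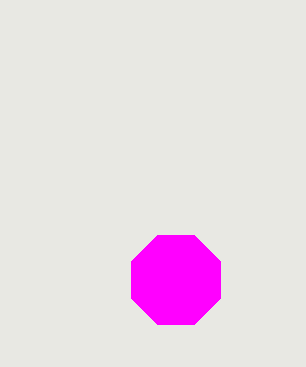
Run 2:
cx = 176, cy = 280, r = 48, fill = 'magenta'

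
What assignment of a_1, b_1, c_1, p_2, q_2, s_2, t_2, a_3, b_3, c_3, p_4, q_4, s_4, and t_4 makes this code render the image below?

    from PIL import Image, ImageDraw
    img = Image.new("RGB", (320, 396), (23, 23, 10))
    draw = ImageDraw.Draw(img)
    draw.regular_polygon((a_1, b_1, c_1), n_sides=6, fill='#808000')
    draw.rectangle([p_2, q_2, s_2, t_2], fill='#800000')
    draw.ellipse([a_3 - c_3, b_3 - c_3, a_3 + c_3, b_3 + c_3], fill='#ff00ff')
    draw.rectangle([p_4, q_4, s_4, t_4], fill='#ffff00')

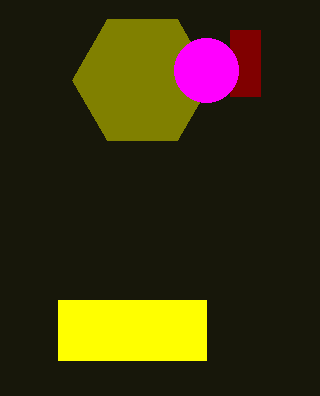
a_1 = 142, b_1 = 80, c_1 = 70, p_2 = 230, q_2 = 30, s_2 = 260, t_2 = 96, a_3 = 206, b_3 = 70, c_3 = 32, p_4 = 58, q_4 = 300, s_4 = 206, t_4 = 360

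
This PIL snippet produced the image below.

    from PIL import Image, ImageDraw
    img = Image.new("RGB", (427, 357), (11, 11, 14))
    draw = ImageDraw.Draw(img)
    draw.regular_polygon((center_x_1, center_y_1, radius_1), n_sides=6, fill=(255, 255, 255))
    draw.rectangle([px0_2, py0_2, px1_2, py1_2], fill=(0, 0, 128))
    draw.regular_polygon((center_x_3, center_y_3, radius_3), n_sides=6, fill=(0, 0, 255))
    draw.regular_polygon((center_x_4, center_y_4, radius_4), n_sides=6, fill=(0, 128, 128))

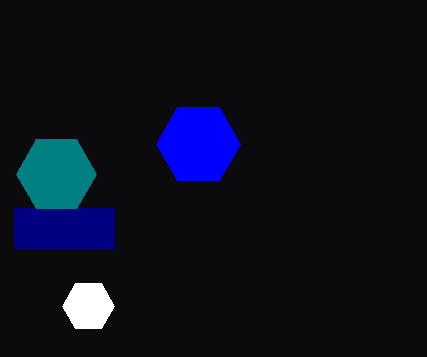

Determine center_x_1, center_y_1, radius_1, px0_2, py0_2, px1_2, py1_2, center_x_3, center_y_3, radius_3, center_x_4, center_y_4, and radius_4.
center_x_1 = 88; center_y_1 = 306; radius_1 = 26; px0_2 = 14; py0_2 = 208; px1_2 = 114; py1_2 = 248; center_x_3 = 198; center_y_3 = 144; radius_3 = 42; center_x_4 = 56; center_y_4 = 174; radius_4 = 40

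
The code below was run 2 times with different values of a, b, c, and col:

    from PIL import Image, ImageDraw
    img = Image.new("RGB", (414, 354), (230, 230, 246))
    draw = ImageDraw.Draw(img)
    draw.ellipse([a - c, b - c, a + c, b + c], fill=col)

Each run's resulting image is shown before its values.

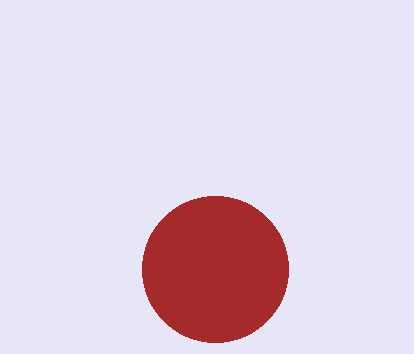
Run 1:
a = 215
b = 269
c = 73
col = 'brown'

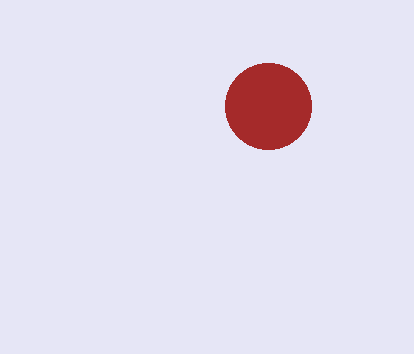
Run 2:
a = 268
b = 106
c = 43
col = 'brown'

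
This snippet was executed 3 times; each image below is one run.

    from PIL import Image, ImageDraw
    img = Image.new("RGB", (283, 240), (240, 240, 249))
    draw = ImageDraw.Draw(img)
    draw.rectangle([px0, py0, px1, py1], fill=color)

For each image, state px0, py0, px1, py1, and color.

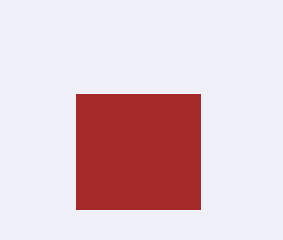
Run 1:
px0 = 76; py0 = 94; px1 = 200; py1 = 209; color = 'brown'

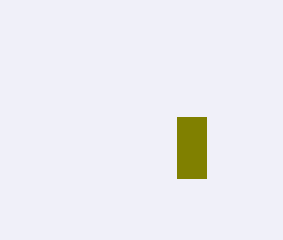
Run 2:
px0 = 177
py0 = 117
px1 = 206
py1 = 178
color = 'olive'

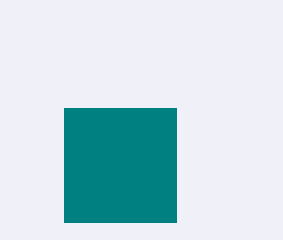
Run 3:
px0 = 64; py0 = 108; px1 = 176; py1 = 222; color = 'teal'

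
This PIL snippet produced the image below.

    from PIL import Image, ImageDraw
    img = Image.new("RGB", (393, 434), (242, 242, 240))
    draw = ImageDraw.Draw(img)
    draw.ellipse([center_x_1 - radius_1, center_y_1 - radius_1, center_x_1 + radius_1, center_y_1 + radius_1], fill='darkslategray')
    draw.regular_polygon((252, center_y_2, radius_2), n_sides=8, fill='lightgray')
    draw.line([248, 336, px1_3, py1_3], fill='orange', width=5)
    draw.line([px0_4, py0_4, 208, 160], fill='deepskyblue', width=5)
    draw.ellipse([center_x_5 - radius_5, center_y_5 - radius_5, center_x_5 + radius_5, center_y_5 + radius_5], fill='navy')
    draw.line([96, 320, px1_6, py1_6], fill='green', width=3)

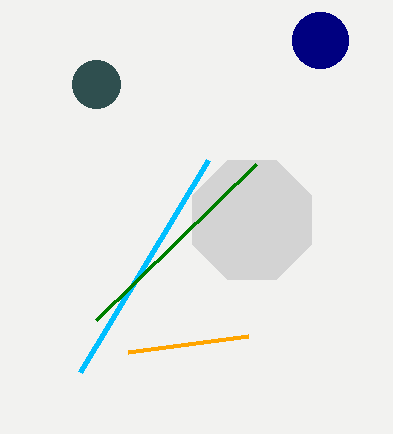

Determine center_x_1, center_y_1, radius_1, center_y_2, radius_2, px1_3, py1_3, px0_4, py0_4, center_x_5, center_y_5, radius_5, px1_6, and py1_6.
center_x_1 = 96
center_y_1 = 84
radius_1 = 24
center_y_2 = 220
radius_2 = 64
px1_3 = 128
py1_3 = 352
px0_4 = 80
py0_4 = 372
center_x_5 = 320
center_y_5 = 40
radius_5 = 28
px1_6 = 256
py1_6 = 164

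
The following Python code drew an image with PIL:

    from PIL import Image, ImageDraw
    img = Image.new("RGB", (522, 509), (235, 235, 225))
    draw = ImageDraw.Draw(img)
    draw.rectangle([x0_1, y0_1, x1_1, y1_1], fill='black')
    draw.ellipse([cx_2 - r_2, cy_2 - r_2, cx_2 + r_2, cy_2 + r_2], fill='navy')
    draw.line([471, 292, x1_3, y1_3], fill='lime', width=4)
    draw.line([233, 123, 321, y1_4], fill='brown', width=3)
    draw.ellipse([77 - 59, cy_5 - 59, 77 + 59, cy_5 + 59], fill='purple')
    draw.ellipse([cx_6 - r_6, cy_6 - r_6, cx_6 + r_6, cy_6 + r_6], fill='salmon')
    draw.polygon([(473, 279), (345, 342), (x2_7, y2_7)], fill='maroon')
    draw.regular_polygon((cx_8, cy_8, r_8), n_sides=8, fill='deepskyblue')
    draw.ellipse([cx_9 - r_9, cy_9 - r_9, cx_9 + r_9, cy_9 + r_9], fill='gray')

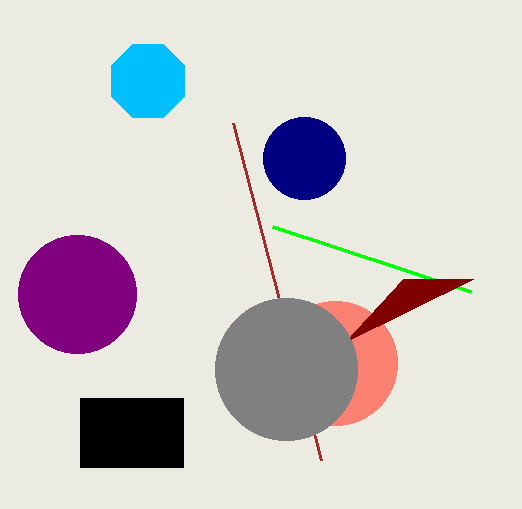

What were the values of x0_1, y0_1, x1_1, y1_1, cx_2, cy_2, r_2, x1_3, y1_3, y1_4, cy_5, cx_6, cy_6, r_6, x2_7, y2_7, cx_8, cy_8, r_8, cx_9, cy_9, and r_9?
x0_1 = 80; y0_1 = 398; x1_1 = 183; y1_1 = 467; cx_2 = 304; cy_2 = 158; r_2 = 41; x1_3 = 273; y1_3 = 227; y1_4 = 460; cy_5 = 294; cx_6 = 335; cy_6 = 363; r_6 = 62; x2_7 = 403; y2_7 = 279; cx_8 = 148; cy_8 = 81; r_8 = 40; cx_9 = 286; cy_9 = 369; r_9 = 71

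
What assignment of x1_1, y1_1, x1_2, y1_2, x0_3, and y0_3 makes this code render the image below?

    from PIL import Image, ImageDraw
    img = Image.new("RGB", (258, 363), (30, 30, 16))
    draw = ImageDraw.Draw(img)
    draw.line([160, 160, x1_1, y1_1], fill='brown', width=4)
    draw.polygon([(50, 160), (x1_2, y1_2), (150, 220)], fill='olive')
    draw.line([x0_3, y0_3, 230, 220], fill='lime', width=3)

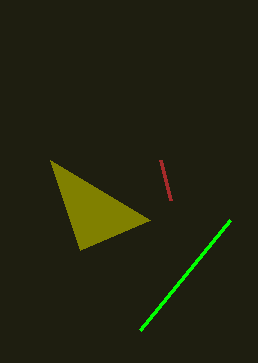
x1_1 = 170; y1_1 = 200; x1_2 = 80; y1_2 = 250; x0_3 = 140; y0_3 = 330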